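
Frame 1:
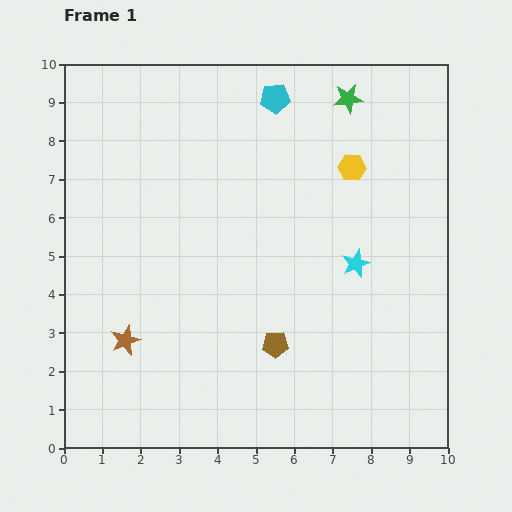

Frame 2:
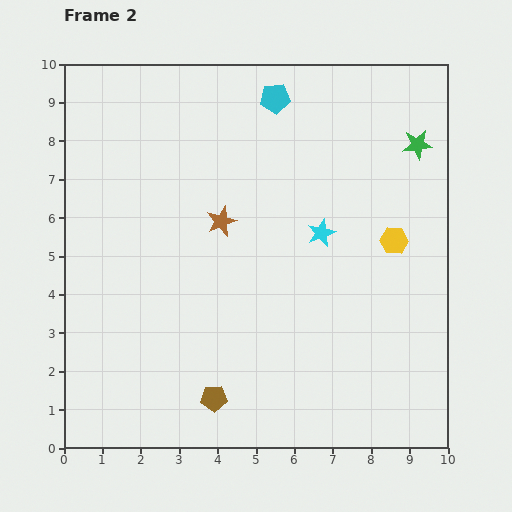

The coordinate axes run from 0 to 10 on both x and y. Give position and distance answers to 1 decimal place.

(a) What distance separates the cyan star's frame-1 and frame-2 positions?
1.2

The cyan star moved from (7.6, 4.8) to (6.7, 5.6), a distance of √(0.9² + 0.8²) ≈ 1.2.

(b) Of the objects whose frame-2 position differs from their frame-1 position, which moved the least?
the cyan star

(moved 1.2)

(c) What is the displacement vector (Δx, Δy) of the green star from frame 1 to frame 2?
(1.8, -1.2)

The green star was at (7.4, 9.1) in frame 1 and (9.2, 7.9) in frame 2.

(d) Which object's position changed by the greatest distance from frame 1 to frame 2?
the brown star

(moved 4.0; next 2.2)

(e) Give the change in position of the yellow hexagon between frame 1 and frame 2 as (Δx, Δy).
(1.1, -1.9)

The yellow hexagon was at (7.5, 7.3) in frame 1 and (8.6, 5.4) in frame 2.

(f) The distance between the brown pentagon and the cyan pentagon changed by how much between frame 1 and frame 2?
+1.6

Distance in frame 1: 6.4. Distance in frame 2: 8.0.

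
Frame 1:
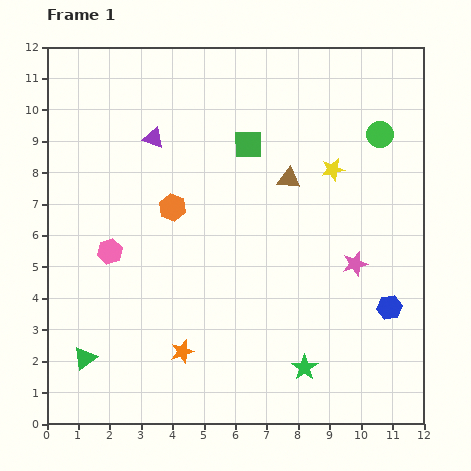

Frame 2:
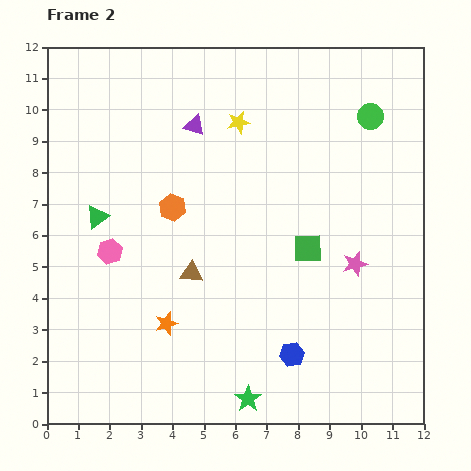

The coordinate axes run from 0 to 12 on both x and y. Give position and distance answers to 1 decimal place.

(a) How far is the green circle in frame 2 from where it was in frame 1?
0.7

The green circle moved from (10.6, 9.2) to (10.3, 9.8), a distance of √(0.3² + 0.6²) ≈ 0.7.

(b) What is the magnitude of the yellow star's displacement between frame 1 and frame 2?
3.4

The yellow star moved from (9.1, 8.1) to (6.1, 9.6), a distance of √(3.0² + 1.5²) ≈ 3.4.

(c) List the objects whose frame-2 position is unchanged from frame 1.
the pink hexagon, the orange hexagon, the pink star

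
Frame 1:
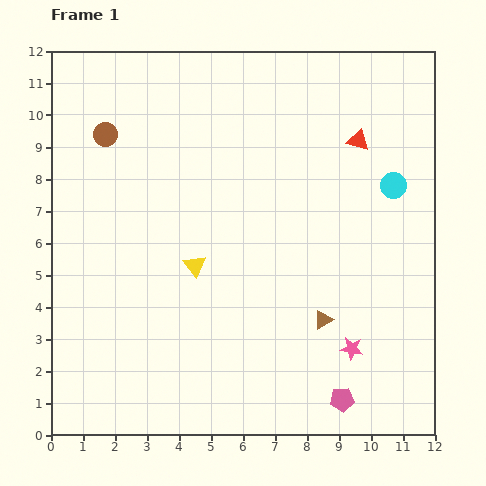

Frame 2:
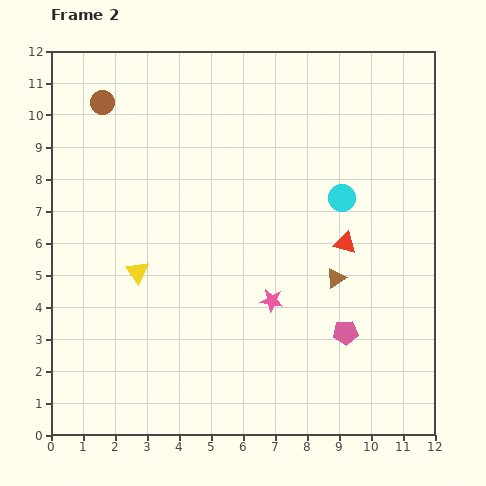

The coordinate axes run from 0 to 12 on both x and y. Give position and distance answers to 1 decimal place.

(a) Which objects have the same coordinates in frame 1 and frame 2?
none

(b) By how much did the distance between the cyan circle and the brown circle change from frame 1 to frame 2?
-1.0

Distance in frame 1: 9.1. Distance in frame 2: 8.1.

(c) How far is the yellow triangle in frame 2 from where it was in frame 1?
1.8

The yellow triangle moved from (4.5, 5.3) to (2.7, 5.1), a distance of √(1.8² + 0.2²) ≈ 1.8.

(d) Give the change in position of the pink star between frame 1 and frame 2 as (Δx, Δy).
(-2.5, 1.5)

The pink star was at (9.4, 2.7) in frame 1 and (6.9, 4.2) in frame 2.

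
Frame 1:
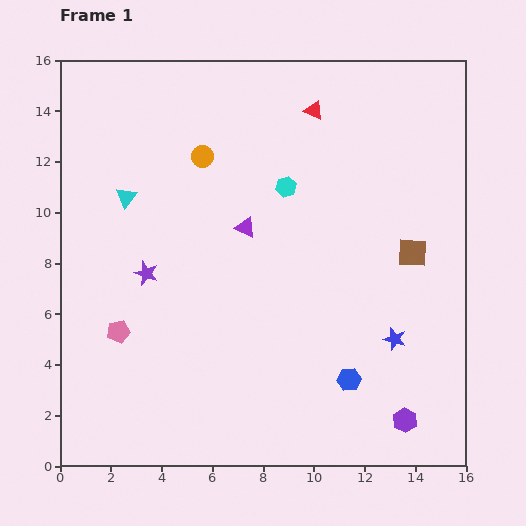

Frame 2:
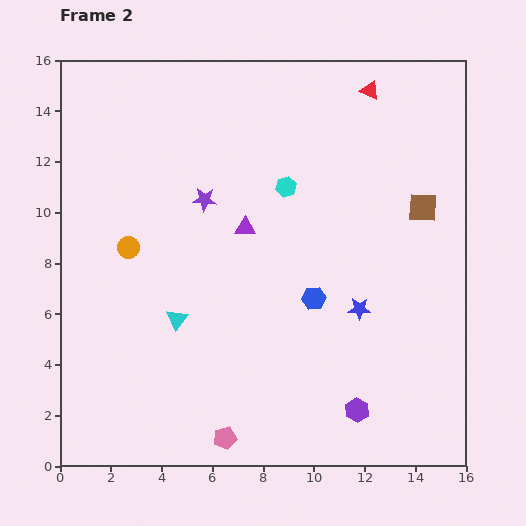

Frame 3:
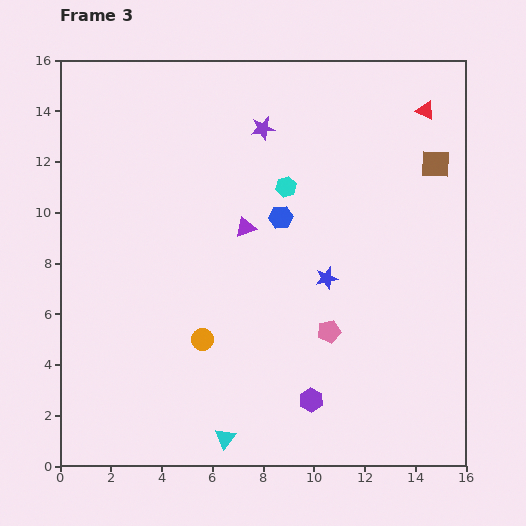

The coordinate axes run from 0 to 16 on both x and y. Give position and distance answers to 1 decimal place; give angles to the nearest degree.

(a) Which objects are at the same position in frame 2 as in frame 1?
the purple triangle, the cyan hexagon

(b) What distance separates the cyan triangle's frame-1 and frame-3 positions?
10.3

The cyan triangle moved from (2.6, 10.6) to (6.5, 1.1), a distance of √(3.9² + 9.5²) ≈ 10.3.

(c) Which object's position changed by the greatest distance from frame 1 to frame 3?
the cyan triangle

(moved 10.3; next 8.3)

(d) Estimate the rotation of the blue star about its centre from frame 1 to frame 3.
31° counter-clockwise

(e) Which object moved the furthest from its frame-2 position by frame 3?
the pink pentagon

(moved 5.9; next 5.1)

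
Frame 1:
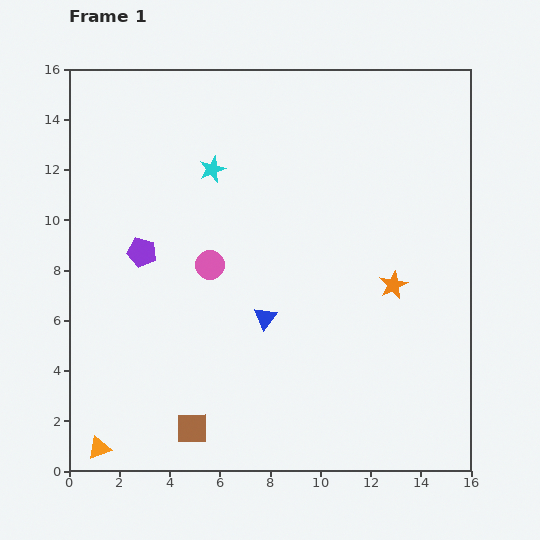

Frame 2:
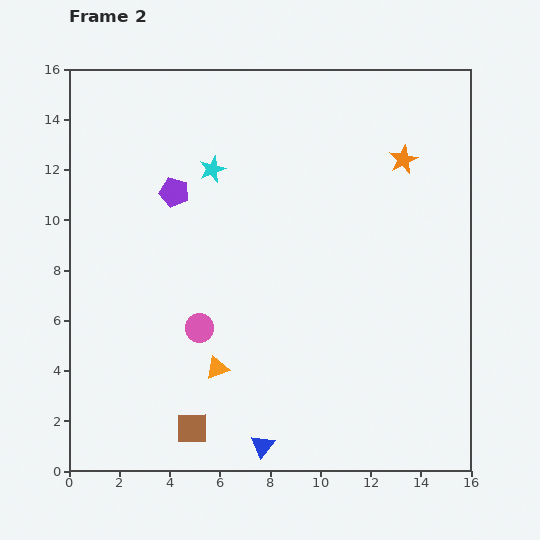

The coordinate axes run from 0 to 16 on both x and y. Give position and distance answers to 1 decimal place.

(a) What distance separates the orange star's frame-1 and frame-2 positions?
5.0

The orange star moved from (12.9, 7.4) to (13.3, 12.4), a distance of √(0.4² + 5.0²) ≈ 5.0.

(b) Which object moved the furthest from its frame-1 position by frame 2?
the orange triangle

(moved 5.7; next 5.1)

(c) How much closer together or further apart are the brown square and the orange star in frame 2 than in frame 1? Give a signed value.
+3.8

Distance in frame 1: 9.8. Distance in frame 2: 13.6.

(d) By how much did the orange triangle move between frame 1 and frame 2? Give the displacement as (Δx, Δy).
(4.7, 3.2)

The orange triangle was at (1.2, 0.9) in frame 1 and (5.9, 4.1) in frame 2.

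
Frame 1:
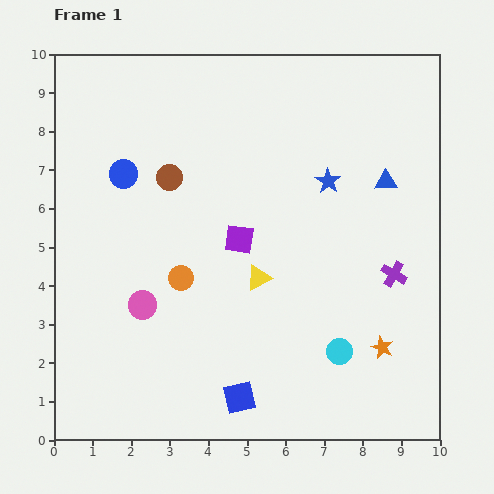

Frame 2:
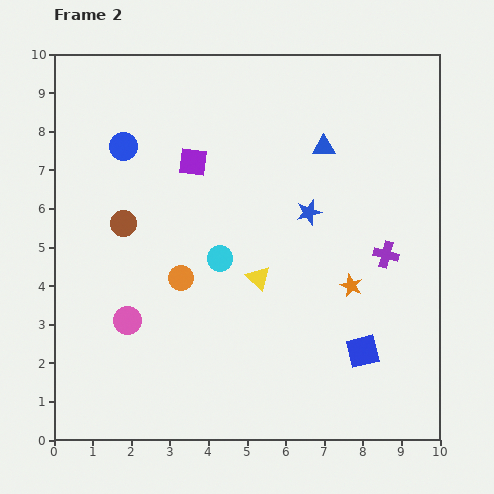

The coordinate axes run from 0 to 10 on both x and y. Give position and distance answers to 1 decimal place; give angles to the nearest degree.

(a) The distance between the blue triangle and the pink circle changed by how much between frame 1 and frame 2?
-0.3

Distance in frame 1: 7.1. Distance in frame 2: 6.8.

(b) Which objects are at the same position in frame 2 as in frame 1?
the orange circle, the yellow triangle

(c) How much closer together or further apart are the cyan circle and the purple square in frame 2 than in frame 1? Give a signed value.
-1.3

Distance in frame 1: 3.9. Distance in frame 2: 2.6.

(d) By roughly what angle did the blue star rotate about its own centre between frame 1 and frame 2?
24° clockwise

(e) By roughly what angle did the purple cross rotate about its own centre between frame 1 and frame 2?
15° counter-clockwise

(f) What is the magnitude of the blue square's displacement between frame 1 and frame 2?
3.4

The blue square moved from (4.8, 1.1) to (8.0, 2.3), a distance of √(3.2² + 1.2²) ≈ 3.4.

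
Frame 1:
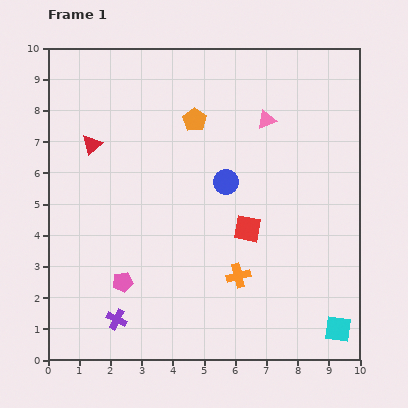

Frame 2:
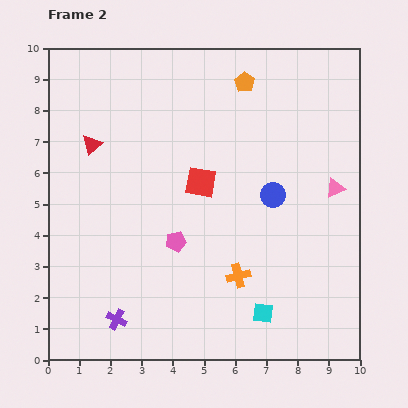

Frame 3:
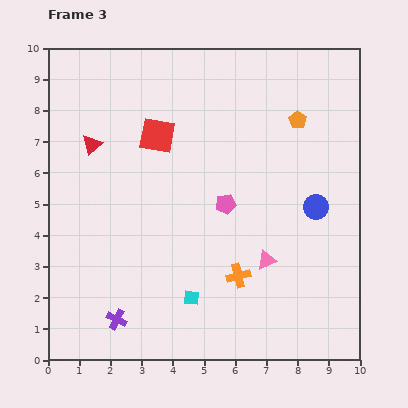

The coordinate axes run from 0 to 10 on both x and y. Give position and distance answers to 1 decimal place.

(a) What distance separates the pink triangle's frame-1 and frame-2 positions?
3.1

The pink triangle moved from (7.0, 7.7) to (9.2, 5.5), a distance of √(2.2² + 2.2²) ≈ 3.1.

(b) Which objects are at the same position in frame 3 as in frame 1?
the red triangle, the orange cross, the purple cross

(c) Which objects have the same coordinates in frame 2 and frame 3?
the red triangle, the orange cross, the purple cross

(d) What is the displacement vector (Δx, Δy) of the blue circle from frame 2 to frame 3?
(1.4, -0.4)

The blue circle was at (7.2, 5.3) in frame 2 and (8.6, 4.9) in frame 3.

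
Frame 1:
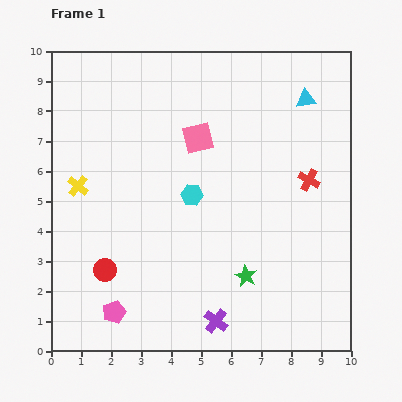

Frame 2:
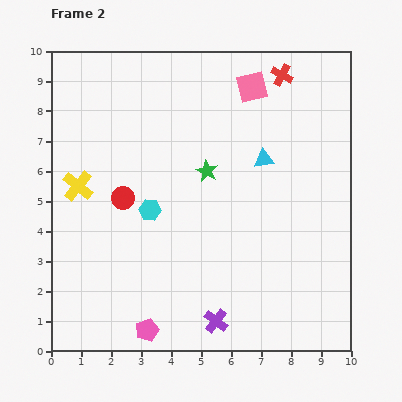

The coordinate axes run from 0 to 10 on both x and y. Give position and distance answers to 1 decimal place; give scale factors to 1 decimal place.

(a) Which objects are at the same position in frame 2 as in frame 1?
the purple cross, the yellow cross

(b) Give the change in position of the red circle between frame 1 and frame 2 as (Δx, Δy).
(0.6, 2.4)

The red circle was at (1.8, 2.7) in frame 1 and (2.4, 5.1) in frame 2.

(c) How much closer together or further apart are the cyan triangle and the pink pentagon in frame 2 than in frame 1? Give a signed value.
-2.7

Distance in frame 1: 9.6. Distance in frame 2: 6.9.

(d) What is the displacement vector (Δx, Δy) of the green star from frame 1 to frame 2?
(-1.3, 3.5)

The green star was at (6.5, 2.5) in frame 1 and (5.2, 6.0) in frame 2.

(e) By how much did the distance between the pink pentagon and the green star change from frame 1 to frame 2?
+1.1

Distance in frame 1: 4.6. Distance in frame 2: 5.7.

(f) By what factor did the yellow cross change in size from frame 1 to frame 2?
1.4×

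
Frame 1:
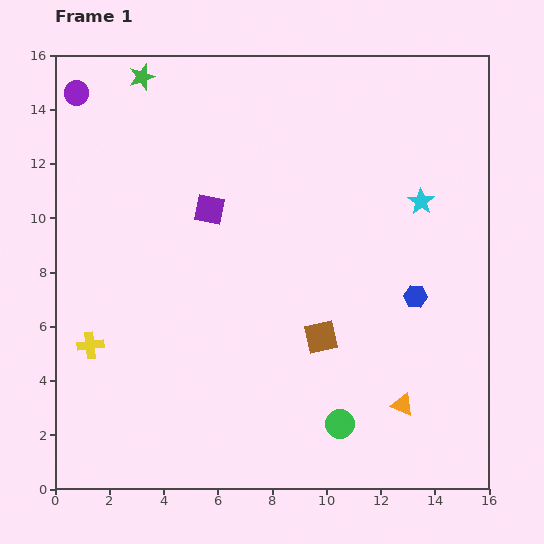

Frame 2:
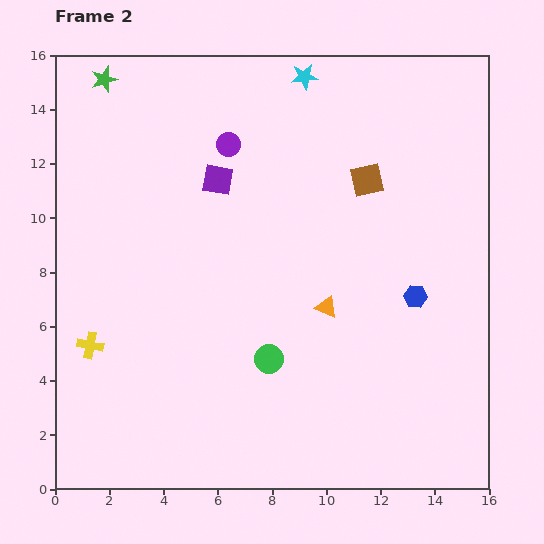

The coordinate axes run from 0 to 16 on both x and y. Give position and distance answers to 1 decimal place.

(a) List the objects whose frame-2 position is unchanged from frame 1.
the yellow cross, the blue hexagon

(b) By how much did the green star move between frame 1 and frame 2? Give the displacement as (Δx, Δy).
(-1.4, -0.1)

The green star was at (3.2, 15.2) in frame 1 and (1.8, 15.1) in frame 2.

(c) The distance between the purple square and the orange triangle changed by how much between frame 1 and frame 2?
-3.9

Distance in frame 1: 10.1. Distance in frame 2: 6.2.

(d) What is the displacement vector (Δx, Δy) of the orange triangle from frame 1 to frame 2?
(-2.8, 3.6)

The orange triangle was at (12.8, 3.1) in frame 1 and (10.0, 6.7) in frame 2.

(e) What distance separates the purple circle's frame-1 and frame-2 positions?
5.9

The purple circle moved from (0.8, 14.6) to (6.4, 12.7), a distance of √(5.6² + 1.9²) ≈ 5.9.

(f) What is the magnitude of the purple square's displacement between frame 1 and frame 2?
1.1

The purple square moved from (5.7, 10.3) to (6.0, 11.4), a distance of √(0.3² + 1.1²) ≈ 1.1.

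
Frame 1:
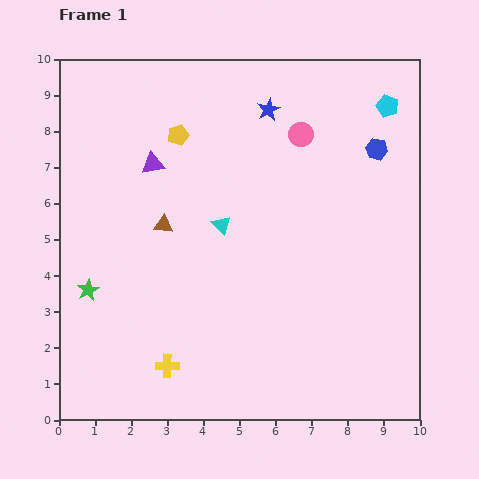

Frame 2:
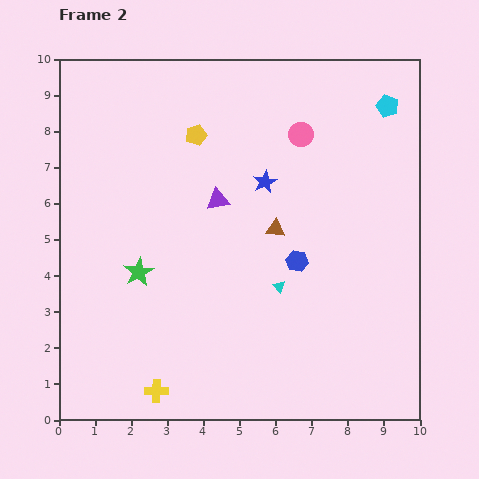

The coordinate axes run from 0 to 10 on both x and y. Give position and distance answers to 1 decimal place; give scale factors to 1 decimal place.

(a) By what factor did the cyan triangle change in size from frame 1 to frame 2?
0.6×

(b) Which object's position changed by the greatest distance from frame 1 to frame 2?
the blue hexagon

(moved 3.8; next 3.1)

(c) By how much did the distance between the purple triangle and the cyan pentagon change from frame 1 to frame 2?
-1.3

Distance in frame 1: 6.7. Distance in frame 2: 5.4.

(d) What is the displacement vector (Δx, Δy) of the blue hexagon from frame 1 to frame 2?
(-2.2, -3.1)

The blue hexagon was at (8.8, 7.5) in frame 1 and (6.6, 4.4) in frame 2.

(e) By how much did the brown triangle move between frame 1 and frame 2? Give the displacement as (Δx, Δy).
(3.1, -0.1)

The brown triangle was at (2.9, 5.4) in frame 1 and (6.0, 5.3) in frame 2.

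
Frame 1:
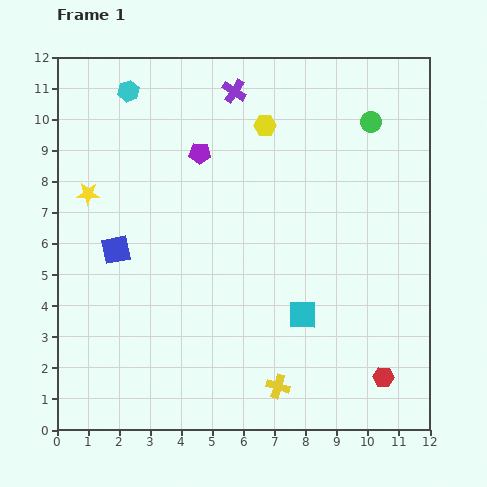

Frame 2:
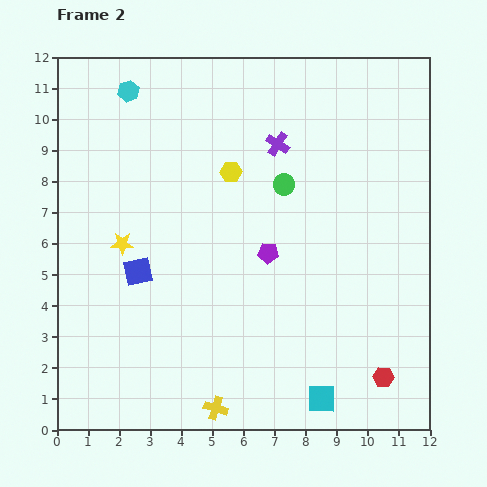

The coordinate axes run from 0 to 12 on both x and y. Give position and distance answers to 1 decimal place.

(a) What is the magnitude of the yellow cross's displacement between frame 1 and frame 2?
2.1

The yellow cross moved from (7.1, 1.4) to (5.1, 0.7), a distance of √(2.0² + 0.7²) ≈ 2.1.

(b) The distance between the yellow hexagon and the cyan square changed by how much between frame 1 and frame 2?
+1.7

Distance in frame 1: 6.2. Distance in frame 2: 7.9.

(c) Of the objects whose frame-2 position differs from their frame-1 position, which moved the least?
the blue square

(moved 1.0)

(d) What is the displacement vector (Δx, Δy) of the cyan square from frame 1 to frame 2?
(0.6, -2.7)

The cyan square was at (7.9, 3.7) in frame 1 and (8.5, 1.0) in frame 2.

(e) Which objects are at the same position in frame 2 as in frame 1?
the red hexagon, the cyan hexagon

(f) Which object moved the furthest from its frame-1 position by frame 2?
the purple pentagon

(moved 3.9; next 3.4)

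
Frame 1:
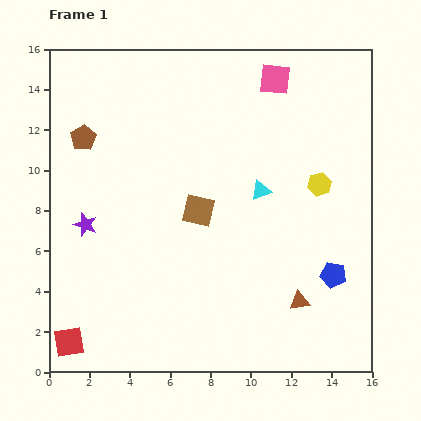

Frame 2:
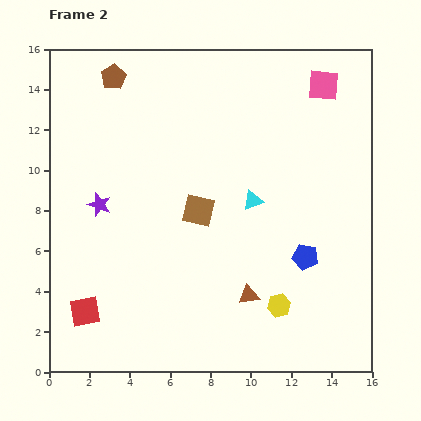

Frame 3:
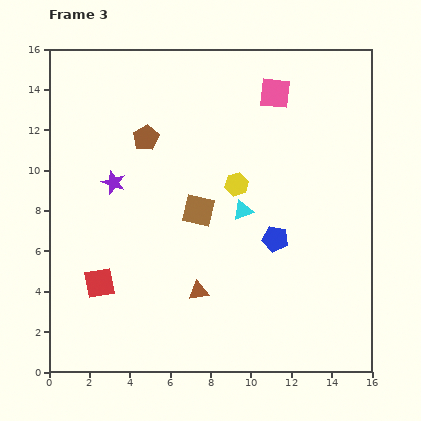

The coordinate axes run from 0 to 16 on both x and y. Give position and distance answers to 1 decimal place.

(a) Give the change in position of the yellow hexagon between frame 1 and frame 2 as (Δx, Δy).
(-2.0, -6.0)

The yellow hexagon was at (13.4, 9.3) in frame 1 and (11.4, 3.3) in frame 2.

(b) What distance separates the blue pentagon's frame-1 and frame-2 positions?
1.7

The blue pentagon moved from (14.1, 4.8) to (12.7, 5.7), a distance of √(1.4² + 0.9²) ≈ 1.7.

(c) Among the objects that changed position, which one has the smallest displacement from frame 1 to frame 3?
the pink square

(moved 0.7)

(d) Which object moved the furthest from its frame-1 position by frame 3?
the brown triangle

(moved 5.0; next 4.1)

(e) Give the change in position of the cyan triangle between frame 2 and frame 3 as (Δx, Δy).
(-0.5, -0.5)

The cyan triangle was at (10.1, 8.5) in frame 2 and (9.6, 8.0) in frame 3.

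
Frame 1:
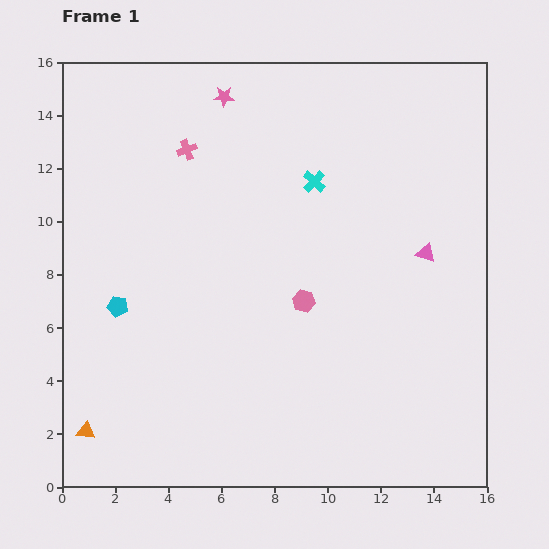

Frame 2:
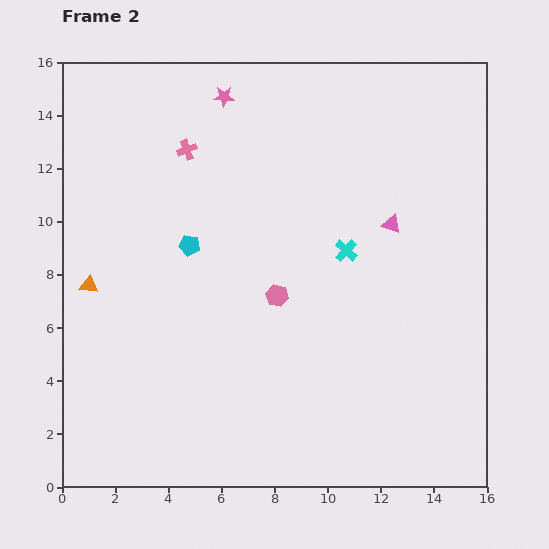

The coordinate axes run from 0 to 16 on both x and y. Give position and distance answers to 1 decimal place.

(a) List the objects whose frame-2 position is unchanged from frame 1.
the pink star, the pink cross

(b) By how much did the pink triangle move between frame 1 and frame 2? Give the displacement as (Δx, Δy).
(-1.3, 1.1)

The pink triangle was at (13.7, 8.8) in frame 1 and (12.4, 9.9) in frame 2.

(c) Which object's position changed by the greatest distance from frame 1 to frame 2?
the orange triangle

(moved 5.5; next 3.5)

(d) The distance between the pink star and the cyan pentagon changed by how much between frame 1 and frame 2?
-3.2

Distance in frame 1: 8.9. Distance in frame 2: 5.7.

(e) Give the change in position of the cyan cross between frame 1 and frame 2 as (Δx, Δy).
(1.2, -2.6)

The cyan cross was at (9.5, 11.5) in frame 1 and (10.7, 8.9) in frame 2.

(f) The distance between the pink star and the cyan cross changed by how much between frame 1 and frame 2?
+2.7

Distance in frame 1: 4.7. Distance in frame 2: 7.4.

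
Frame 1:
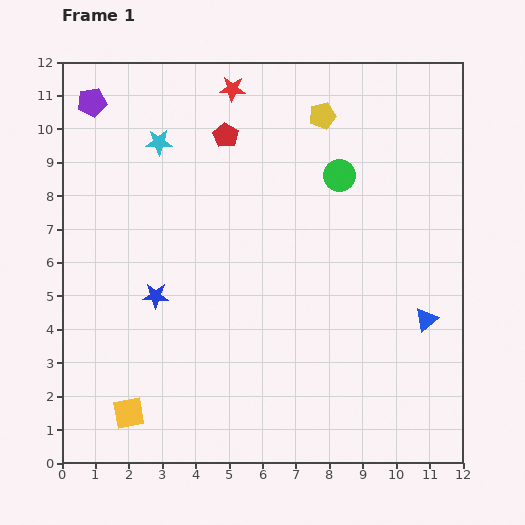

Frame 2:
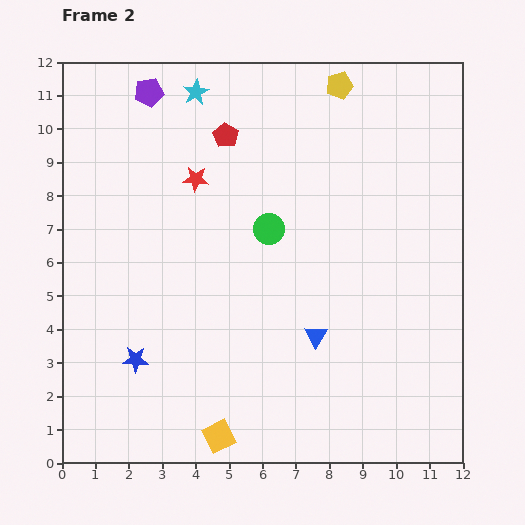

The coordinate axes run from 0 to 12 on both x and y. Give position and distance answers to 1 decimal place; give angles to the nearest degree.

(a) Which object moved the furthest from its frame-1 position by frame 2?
the blue triangle

(moved 3.3; next 2.9)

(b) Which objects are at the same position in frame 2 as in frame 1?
the red pentagon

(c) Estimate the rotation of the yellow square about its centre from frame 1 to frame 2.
16° counter-clockwise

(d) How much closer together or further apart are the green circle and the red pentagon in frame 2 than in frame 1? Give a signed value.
-0.5

Distance in frame 1: 3.6. Distance in frame 2: 3.1.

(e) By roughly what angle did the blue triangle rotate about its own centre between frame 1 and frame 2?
19° counter-clockwise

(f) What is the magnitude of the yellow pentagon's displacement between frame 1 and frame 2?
1.0

The yellow pentagon moved from (7.8, 10.4) to (8.3, 11.3), a distance of √(0.5² + 0.9²) ≈ 1.0.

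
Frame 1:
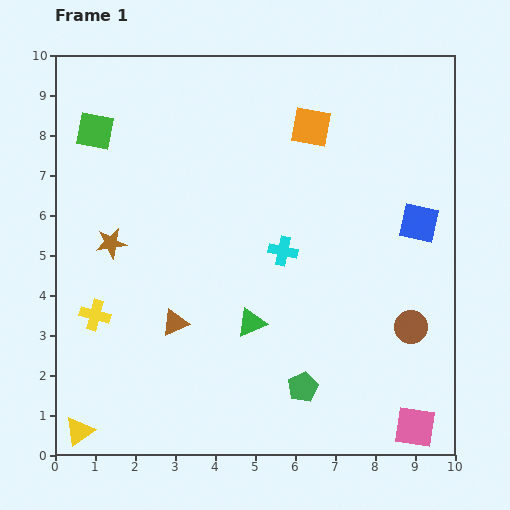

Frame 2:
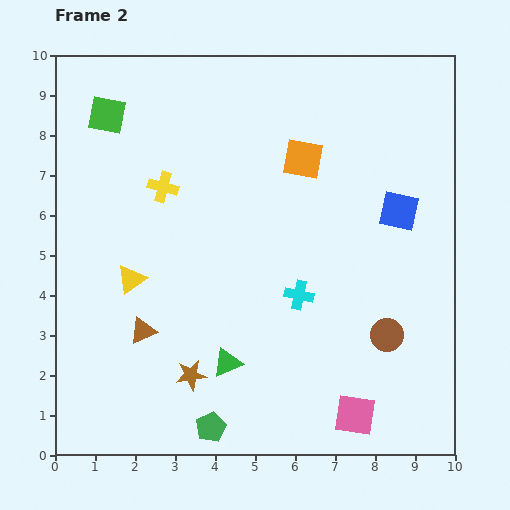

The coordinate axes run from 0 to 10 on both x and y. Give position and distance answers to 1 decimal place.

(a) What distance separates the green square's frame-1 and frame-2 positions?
0.5

The green square moved from (1.0, 8.1) to (1.3, 8.5), a distance of √(0.3² + 0.4²) ≈ 0.5.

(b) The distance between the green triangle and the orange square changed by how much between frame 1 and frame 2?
+0.3

Distance in frame 1: 5.1. Distance in frame 2: 5.4.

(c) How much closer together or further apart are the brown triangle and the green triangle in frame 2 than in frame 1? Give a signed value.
+0.3

Distance in frame 1: 1.9. Distance in frame 2: 2.2.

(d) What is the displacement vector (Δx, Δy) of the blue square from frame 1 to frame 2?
(-0.5, 0.3)

The blue square was at (9.1, 5.8) in frame 1 and (8.6, 6.1) in frame 2.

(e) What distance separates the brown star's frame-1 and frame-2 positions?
3.9

The brown star moved from (1.4, 5.3) to (3.4, 2.0), a distance of √(2.0² + 3.3²) ≈ 3.9.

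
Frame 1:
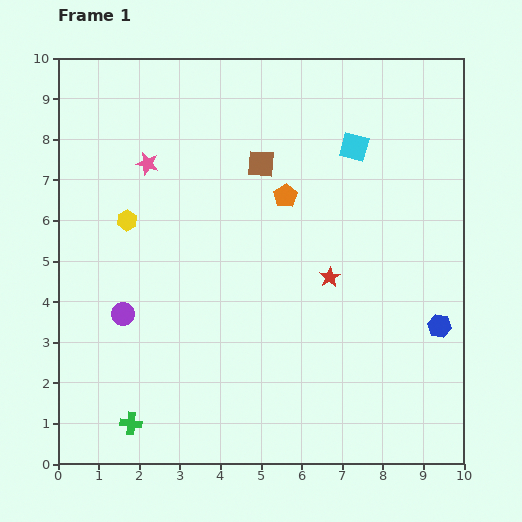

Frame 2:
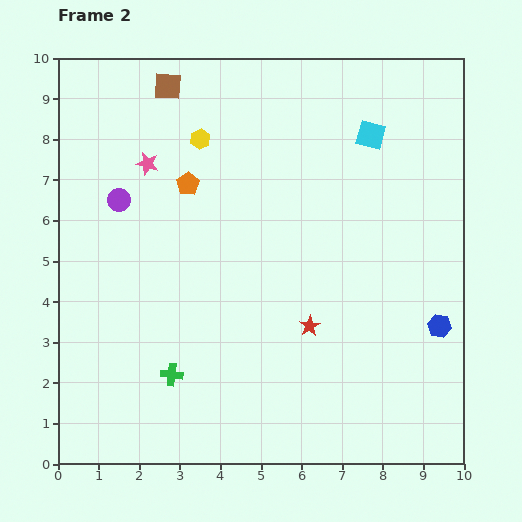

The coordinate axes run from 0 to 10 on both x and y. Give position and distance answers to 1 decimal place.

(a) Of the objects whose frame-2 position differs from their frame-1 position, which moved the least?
the cyan square

(moved 0.5)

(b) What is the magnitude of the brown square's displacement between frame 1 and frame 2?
3.0

The brown square moved from (5.0, 7.4) to (2.7, 9.3), a distance of √(2.3² + 1.9²) ≈ 3.0.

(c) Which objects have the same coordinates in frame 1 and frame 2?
the pink star, the blue hexagon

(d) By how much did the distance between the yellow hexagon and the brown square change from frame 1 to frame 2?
-2.1

Distance in frame 1: 3.6. Distance in frame 2: 1.5.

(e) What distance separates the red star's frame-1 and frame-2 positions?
1.3

The red star moved from (6.7, 4.6) to (6.2, 3.4), a distance of √(0.5² + 1.2²) ≈ 1.3.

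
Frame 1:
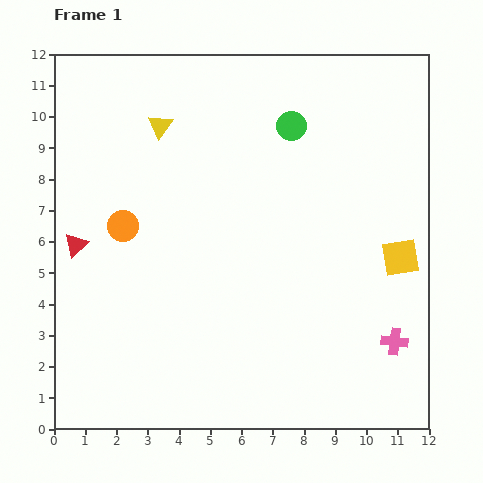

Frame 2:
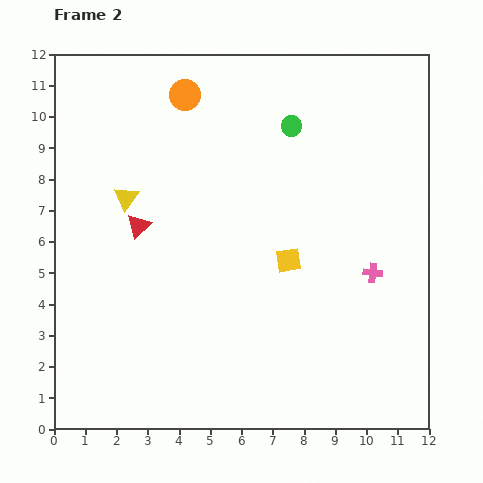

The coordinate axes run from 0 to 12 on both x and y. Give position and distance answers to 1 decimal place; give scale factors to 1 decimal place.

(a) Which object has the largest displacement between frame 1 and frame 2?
the orange circle

(moved 4.7; next 3.6)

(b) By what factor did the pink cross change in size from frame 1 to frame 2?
0.7×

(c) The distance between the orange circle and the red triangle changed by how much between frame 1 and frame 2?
+2.9

Distance in frame 1: 1.6. Distance in frame 2: 4.5.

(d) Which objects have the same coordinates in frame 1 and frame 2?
the green circle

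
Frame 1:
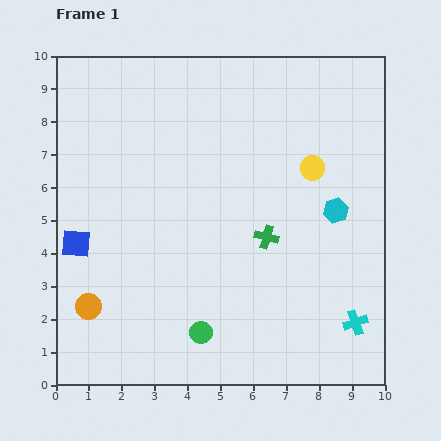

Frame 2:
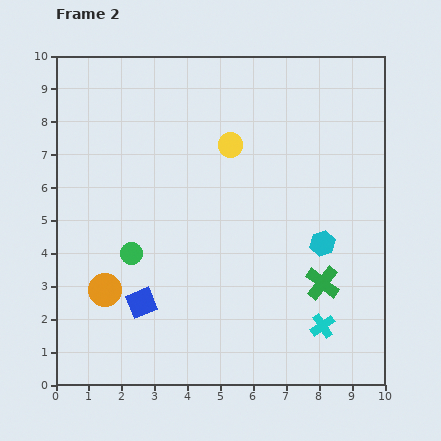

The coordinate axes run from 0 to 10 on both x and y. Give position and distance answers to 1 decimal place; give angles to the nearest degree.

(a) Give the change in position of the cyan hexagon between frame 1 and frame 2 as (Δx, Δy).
(-0.4, -1.0)

The cyan hexagon was at (8.5, 5.3) in frame 1 and (8.1, 4.3) in frame 2.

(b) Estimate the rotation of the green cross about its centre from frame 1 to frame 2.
23° clockwise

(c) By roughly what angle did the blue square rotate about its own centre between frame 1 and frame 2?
27° counter-clockwise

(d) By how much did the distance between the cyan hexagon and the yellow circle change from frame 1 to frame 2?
+2.6

Distance in frame 1: 1.5. Distance in frame 2: 4.1.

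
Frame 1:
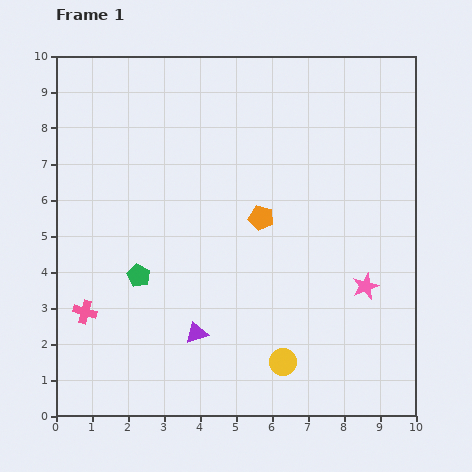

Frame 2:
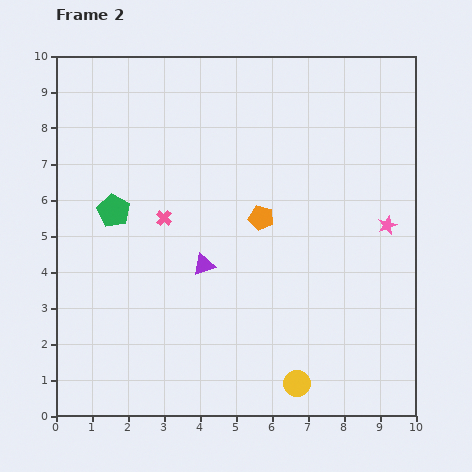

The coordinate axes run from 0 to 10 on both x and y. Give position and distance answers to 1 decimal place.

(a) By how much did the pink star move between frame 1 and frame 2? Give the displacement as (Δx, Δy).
(0.6, 1.7)

The pink star was at (8.6, 3.6) in frame 1 and (9.2, 5.3) in frame 2.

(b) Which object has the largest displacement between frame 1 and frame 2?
the pink cross

(moved 3.4; next 1.9)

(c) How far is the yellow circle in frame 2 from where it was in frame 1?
0.7

The yellow circle moved from (6.3, 1.5) to (6.7, 0.9), a distance of √(0.4² + 0.6²) ≈ 0.7.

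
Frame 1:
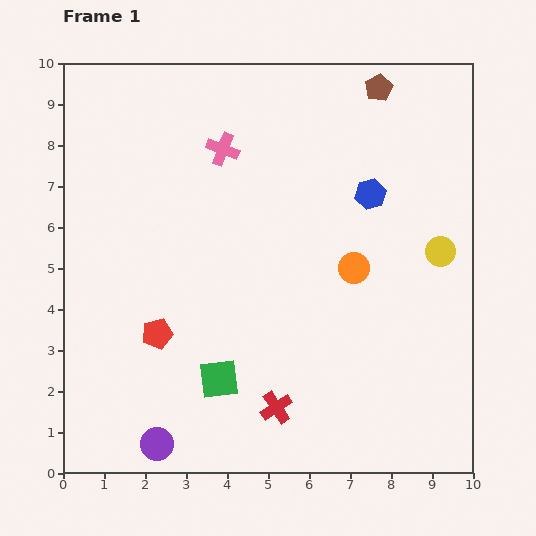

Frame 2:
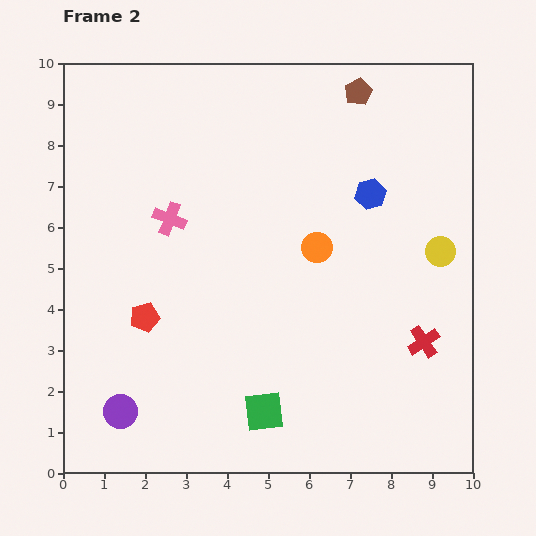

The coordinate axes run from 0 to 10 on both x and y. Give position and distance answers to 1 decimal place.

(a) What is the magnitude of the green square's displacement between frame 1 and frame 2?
1.4

The green square moved from (3.8, 2.3) to (4.9, 1.5), a distance of √(1.1² + 0.8²) ≈ 1.4.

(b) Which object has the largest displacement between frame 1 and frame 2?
the red cross

(moved 3.9; next 2.1)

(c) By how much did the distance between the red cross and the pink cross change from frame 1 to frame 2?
+0.5

Distance in frame 1: 6.4. Distance in frame 2: 6.9.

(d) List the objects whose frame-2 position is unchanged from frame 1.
the yellow circle, the blue hexagon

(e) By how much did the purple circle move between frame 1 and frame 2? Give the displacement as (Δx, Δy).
(-0.9, 0.8)

The purple circle was at (2.3, 0.7) in frame 1 and (1.4, 1.5) in frame 2.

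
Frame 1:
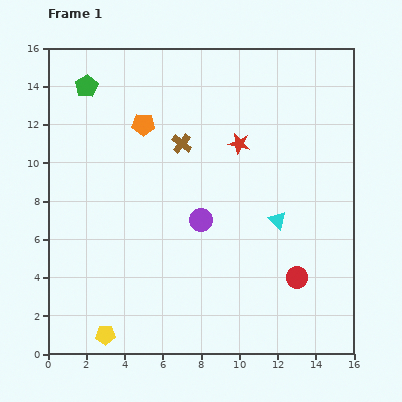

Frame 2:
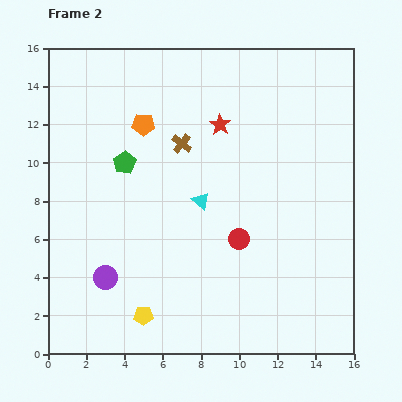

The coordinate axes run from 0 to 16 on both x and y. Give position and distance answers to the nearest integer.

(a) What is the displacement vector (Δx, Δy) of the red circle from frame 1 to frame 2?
(-3, 2)

The red circle was at (13, 4) in frame 1 and (10, 6) in frame 2.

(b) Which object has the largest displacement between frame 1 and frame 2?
the purple circle

(moved 6; next 4)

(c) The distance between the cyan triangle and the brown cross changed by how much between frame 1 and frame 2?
-3

Distance in frame 1: 6. Distance in frame 2: 3.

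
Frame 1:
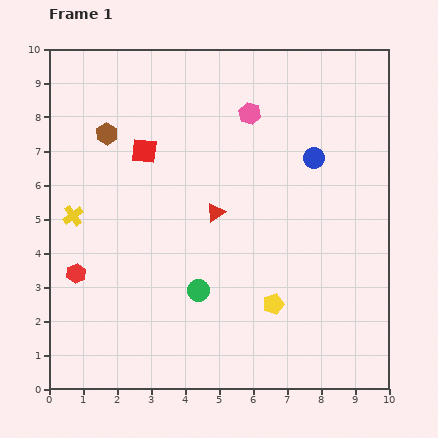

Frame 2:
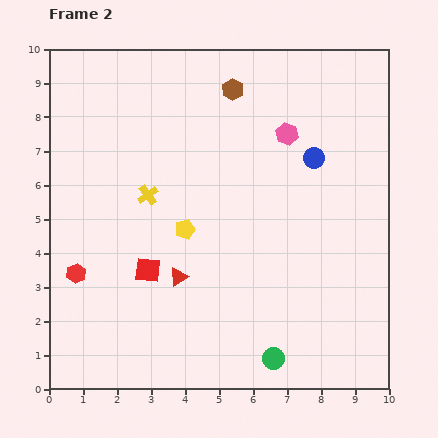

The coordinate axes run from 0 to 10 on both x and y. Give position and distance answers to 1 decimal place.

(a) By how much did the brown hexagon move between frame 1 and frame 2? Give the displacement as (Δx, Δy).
(3.7, 1.3)

The brown hexagon was at (1.7, 7.5) in frame 1 and (5.4, 8.8) in frame 2.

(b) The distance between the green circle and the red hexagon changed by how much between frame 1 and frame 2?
+2.7

Distance in frame 1: 3.6. Distance in frame 2: 6.3.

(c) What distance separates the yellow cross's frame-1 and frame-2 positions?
2.3

The yellow cross moved from (0.7, 5.1) to (2.9, 5.7), a distance of √(2.2² + 0.6²) ≈ 2.3.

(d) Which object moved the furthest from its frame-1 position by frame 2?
the brown hexagon

(moved 3.9; next 3.5)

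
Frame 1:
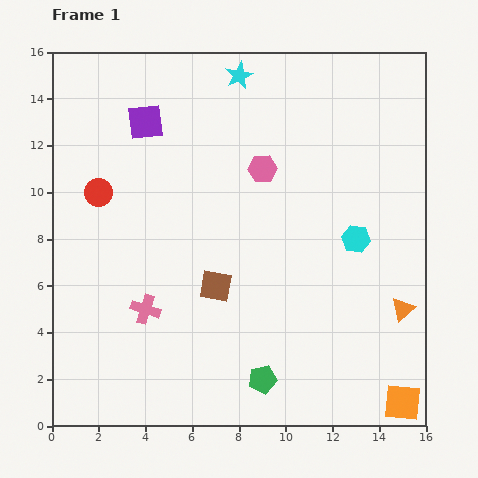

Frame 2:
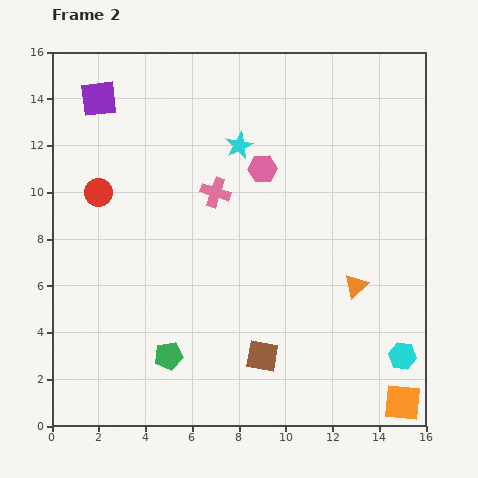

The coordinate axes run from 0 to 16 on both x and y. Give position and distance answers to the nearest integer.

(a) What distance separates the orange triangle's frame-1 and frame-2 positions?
2

The orange triangle moved from (15, 5) to (13, 6), a distance of √(2² + 1²) ≈ 2.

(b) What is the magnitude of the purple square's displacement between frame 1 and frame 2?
2

The purple square moved from (4, 13) to (2, 14), a distance of √(2² + 1²) ≈ 2.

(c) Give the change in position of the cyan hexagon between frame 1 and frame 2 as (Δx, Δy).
(2, -5)

The cyan hexagon was at (13, 8) in frame 1 and (15, 3) in frame 2.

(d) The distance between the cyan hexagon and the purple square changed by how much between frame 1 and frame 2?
+7

Distance in frame 1: 10. Distance in frame 2: 17.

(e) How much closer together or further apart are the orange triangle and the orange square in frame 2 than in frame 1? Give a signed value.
+1

Distance in frame 1: 4. Distance in frame 2: 5.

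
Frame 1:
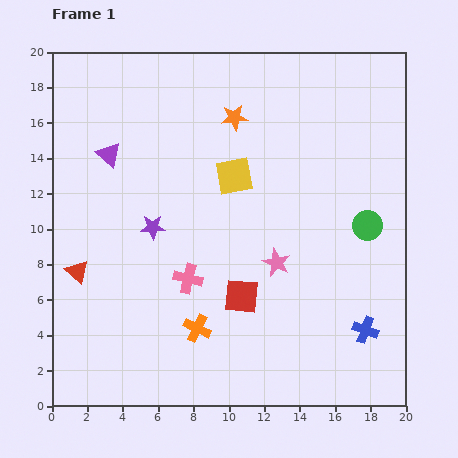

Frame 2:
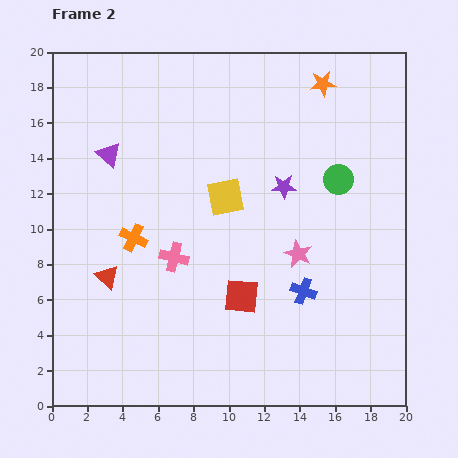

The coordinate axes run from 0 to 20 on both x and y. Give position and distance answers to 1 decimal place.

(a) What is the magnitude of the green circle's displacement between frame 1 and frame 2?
3.1

The green circle moved from (17.8, 10.2) to (16.2, 12.8), a distance of √(1.6² + 2.6²) ≈ 3.1.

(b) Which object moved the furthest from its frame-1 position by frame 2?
the purple star

(moved 7.7; next 6.2)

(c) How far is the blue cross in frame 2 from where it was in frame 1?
4.1

The blue cross moved from (17.7, 4.3) to (14.2, 6.5), a distance of √(3.5² + 2.2²) ≈ 4.1.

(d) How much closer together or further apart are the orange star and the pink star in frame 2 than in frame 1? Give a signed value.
+1.2

Distance in frame 1: 8.5. Distance in frame 2: 9.7.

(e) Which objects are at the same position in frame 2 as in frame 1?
the purple triangle, the red square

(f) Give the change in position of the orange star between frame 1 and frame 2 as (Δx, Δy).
(5.0, 1.9)

The orange star was at (10.3, 16.3) in frame 1 and (15.3, 18.2) in frame 2.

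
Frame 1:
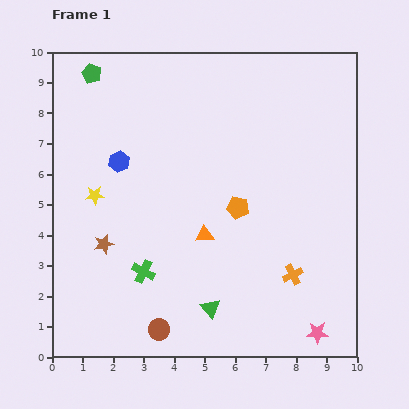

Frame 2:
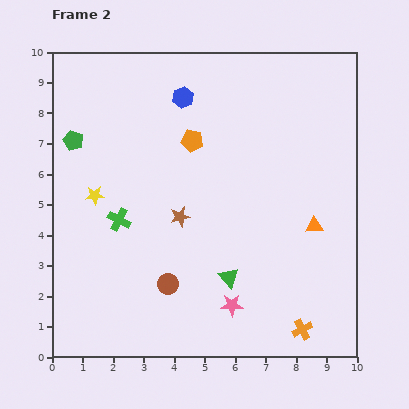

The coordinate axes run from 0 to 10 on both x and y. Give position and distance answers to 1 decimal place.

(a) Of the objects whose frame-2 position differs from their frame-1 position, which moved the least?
the green triangle

(moved 1.2)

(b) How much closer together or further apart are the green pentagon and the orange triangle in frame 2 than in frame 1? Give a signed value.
+1.9

Distance in frame 1: 6.5. Distance in frame 2: 8.4.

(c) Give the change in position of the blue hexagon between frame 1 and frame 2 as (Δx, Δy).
(2.1, 2.1)

The blue hexagon was at (2.2, 6.4) in frame 1 and (4.3, 8.5) in frame 2.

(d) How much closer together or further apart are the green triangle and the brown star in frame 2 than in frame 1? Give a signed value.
-1.5

Distance in frame 1: 4.1. Distance in frame 2: 2.6.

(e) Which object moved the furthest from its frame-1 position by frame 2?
the orange triangle

(moved 3.6; next 3.0)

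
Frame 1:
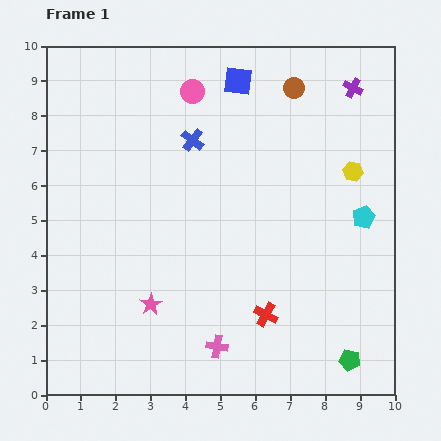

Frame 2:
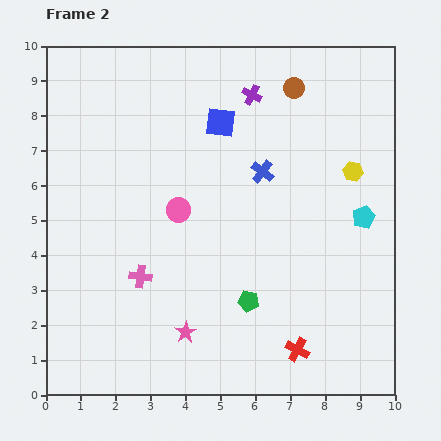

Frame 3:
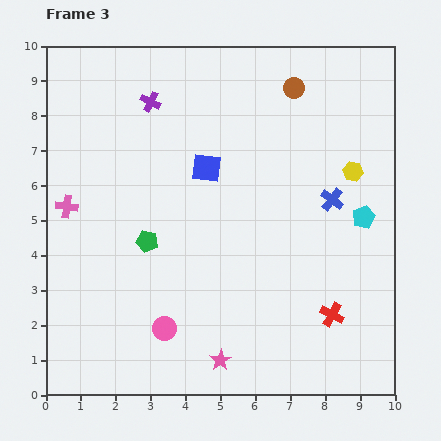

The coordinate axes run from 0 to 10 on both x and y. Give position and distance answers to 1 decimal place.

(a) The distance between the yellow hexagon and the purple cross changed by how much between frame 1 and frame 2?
+1.2

Distance in frame 1: 2.4. Distance in frame 2: 3.6.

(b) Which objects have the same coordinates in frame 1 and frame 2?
the yellow hexagon, the cyan pentagon, the brown circle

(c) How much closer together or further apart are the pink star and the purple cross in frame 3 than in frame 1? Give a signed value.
-0.8

Distance in frame 1: 8.5. Distance in frame 3: 7.7.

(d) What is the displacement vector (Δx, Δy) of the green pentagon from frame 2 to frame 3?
(-2.9, 1.7)

The green pentagon was at (5.8, 2.7) in frame 2 and (2.9, 4.4) in frame 3.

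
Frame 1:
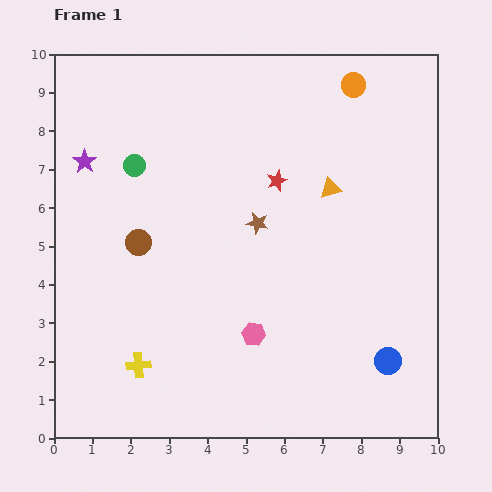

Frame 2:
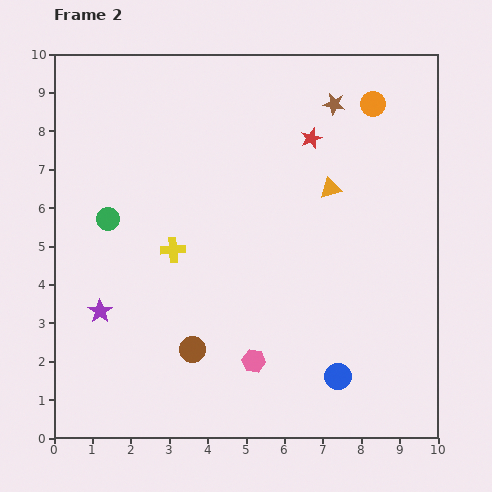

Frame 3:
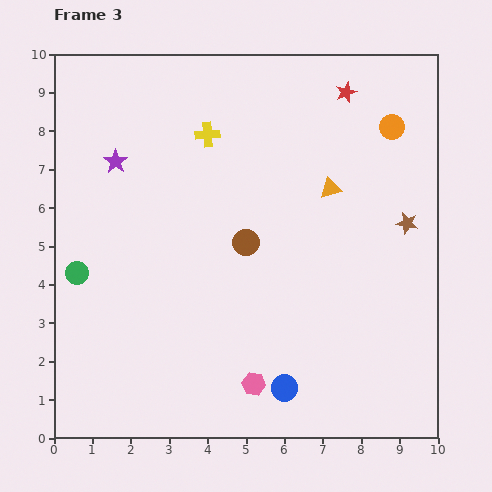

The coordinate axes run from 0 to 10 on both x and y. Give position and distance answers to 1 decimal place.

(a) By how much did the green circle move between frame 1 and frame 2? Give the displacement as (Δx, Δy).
(-0.7, -1.4)

The green circle was at (2.1, 7.1) in frame 1 and (1.4, 5.7) in frame 2.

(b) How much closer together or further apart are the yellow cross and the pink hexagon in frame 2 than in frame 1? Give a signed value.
+0.5

Distance in frame 1: 3.1. Distance in frame 2: 3.6.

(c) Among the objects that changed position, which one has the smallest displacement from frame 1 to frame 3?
the purple star

(moved 0.8)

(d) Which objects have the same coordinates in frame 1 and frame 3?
the orange triangle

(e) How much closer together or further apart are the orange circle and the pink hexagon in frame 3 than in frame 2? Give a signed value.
+0.2

Distance in frame 2: 7.4. Distance in frame 3: 7.6.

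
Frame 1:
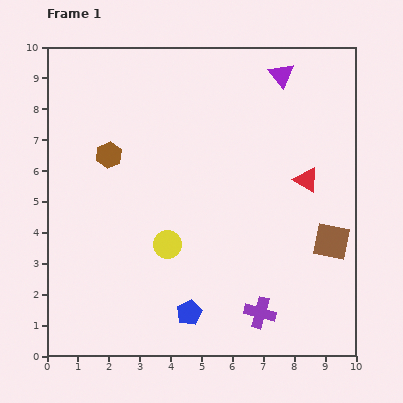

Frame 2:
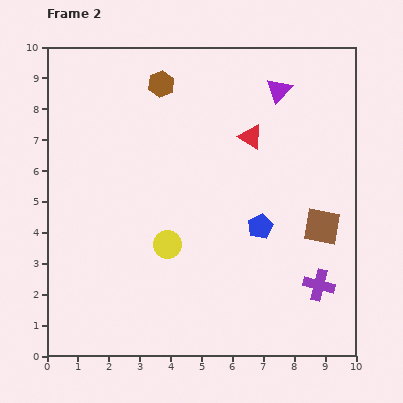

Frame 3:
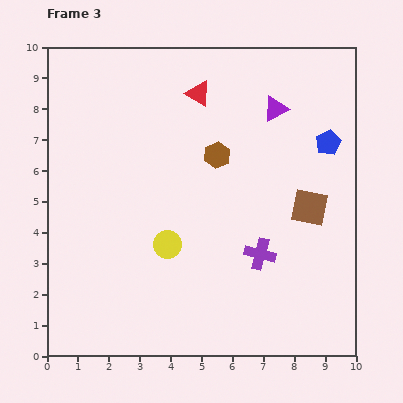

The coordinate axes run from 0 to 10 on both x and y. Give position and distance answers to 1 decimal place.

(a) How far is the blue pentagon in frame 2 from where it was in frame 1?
3.6

The blue pentagon moved from (4.6, 1.4) to (6.9, 4.2), a distance of √(2.3² + 2.8²) ≈ 3.6.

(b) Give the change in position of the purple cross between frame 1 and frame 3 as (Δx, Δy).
(0.0, 1.9)

The purple cross was at (6.9, 1.4) in frame 1 and (6.9, 3.3) in frame 3.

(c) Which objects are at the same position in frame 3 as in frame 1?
the yellow circle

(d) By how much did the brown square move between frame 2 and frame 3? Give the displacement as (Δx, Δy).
(-0.4, 0.6)

The brown square was at (8.9, 4.2) in frame 2 and (8.5, 4.8) in frame 3.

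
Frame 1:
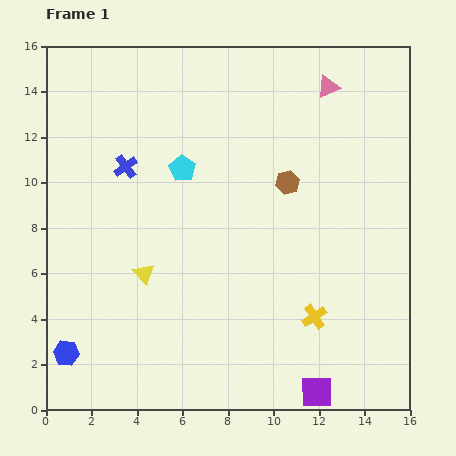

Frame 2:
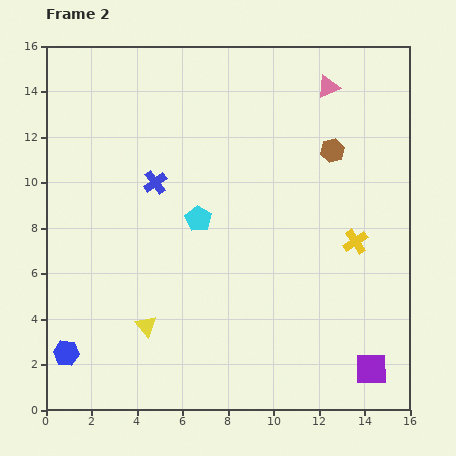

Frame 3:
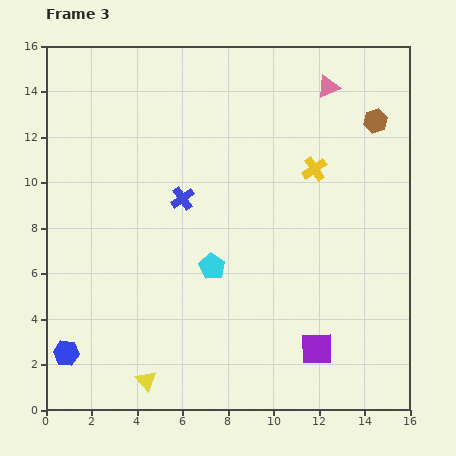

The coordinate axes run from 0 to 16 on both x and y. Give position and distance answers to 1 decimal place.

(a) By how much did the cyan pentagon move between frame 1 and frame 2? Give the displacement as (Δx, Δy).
(0.7, -2.2)

The cyan pentagon was at (6.0, 10.6) in frame 1 and (6.7, 8.4) in frame 2.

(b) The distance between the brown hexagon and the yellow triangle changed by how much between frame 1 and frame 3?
+7.7

Distance in frame 1: 7.5. Distance in frame 3: 15.2.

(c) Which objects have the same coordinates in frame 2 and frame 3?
the blue hexagon, the pink triangle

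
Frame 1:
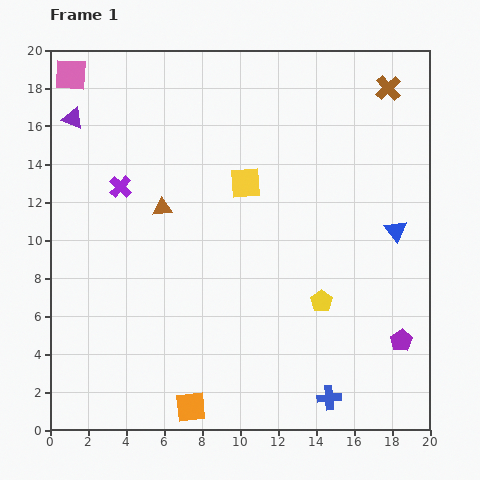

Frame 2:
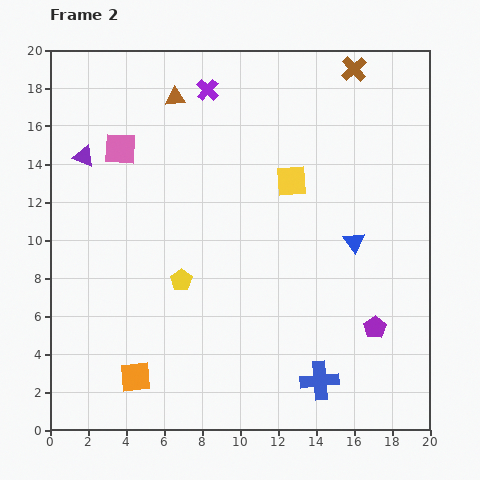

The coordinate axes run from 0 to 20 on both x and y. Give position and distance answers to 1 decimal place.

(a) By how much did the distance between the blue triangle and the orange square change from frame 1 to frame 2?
-0.8

Distance in frame 1: 14.3. Distance in frame 2: 13.5.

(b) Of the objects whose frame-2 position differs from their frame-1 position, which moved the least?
the blue cross

(moved 1.0)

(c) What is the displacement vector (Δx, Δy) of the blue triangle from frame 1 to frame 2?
(-2.2, -0.6)

The blue triangle was at (18.2, 10.5) in frame 1 and (16.0, 9.9) in frame 2.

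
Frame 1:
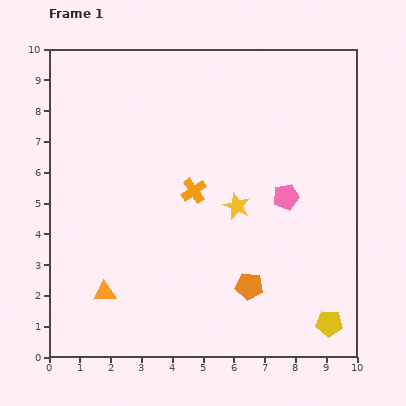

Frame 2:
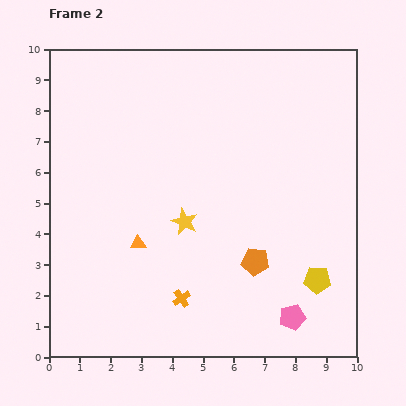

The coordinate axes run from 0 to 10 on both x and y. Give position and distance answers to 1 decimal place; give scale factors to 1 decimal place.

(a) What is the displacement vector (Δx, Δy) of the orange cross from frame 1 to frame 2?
(-0.4, -3.5)

The orange cross was at (4.7, 5.4) in frame 1 and (4.3, 1.9) in frame 2.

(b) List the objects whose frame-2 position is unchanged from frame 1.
none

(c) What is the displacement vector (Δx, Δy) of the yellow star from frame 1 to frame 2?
(-1.7, -0.5)

The yellow star was at (6.1, 4.9) in frame 1 and (4.4, 4.4) in frame 2.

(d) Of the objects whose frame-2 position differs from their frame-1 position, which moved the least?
the orange pentagon

(moved 0.8)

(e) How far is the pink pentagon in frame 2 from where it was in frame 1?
3.9

The pink pentagon moved from (7.7, 5.2) to (7.9, 1.3), a distance of √(0.2² + 3.9²) ≈ 3.9.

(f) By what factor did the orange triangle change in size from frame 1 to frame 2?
0.7×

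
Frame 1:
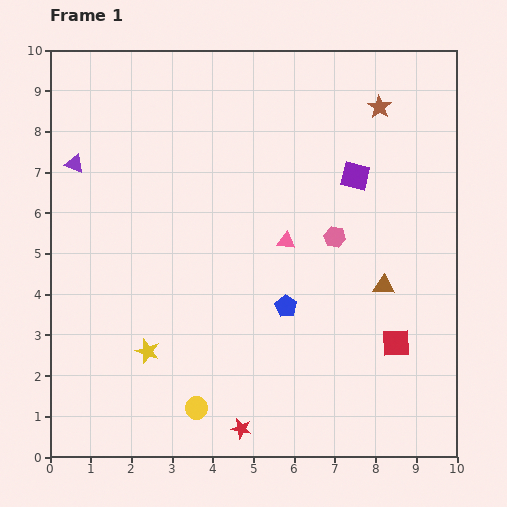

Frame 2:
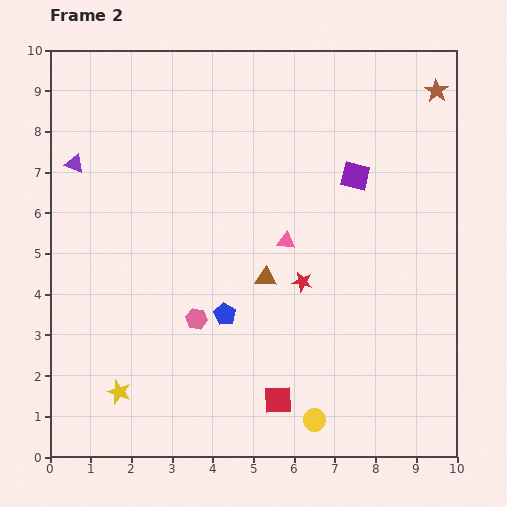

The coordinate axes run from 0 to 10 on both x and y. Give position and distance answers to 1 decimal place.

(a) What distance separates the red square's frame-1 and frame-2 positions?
3.2

The red square moved from (8.5, 2.8) to (5.6, 1.4), a distance of √(2.9² + 1.4²) ≈ 3.2.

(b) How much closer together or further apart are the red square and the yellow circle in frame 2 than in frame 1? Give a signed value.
-4.2

Distance in frame 1: 5.2. Distance in frame 2: 1.0.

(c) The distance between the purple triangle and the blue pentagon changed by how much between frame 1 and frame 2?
-1.1

Distance in frame 1: 6.3. Distance in frame 2: 5.2.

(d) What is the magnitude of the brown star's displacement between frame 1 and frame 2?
1.5

The brown star moved from (8.1, 8.6) to (9.5, 9.0), a distance of √(1.4² + 0.4²) ≈ 1.5.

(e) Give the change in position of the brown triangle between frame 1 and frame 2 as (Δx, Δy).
(-2.9, 0.2)

The brown triangle was at (8.2, 4.2) in frame 1 and (5.3, 4.4) in frame 2.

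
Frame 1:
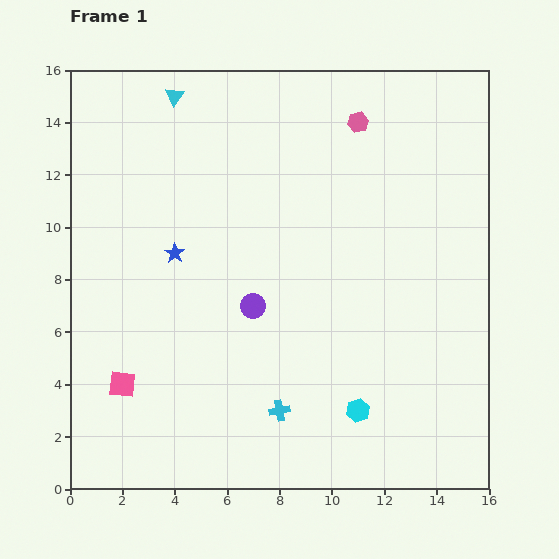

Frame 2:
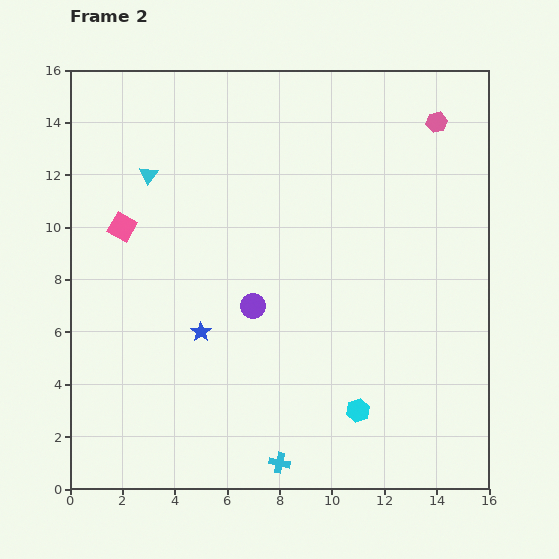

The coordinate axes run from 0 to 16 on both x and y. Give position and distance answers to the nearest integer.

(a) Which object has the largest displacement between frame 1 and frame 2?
the pink square

(moved 6; next 3)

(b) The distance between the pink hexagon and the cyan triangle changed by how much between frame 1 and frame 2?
+4

Distance in frame 1: 7. Distance in frame 2: 11.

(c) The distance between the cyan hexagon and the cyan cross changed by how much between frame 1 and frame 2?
+1

Distance in frame 1: 3. Distance in frame 2: 4.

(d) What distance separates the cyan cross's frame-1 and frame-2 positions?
2

The cyan cross moved from (8, 3) to (8, 1), a distance of √(0² + 2²) ≈ 2.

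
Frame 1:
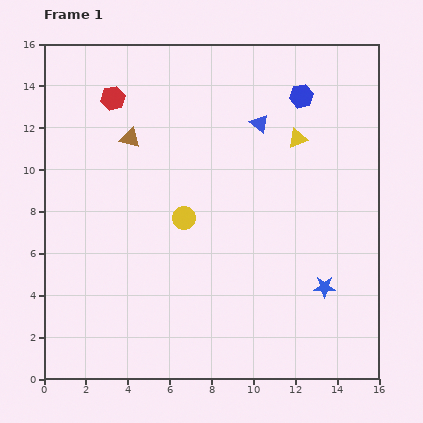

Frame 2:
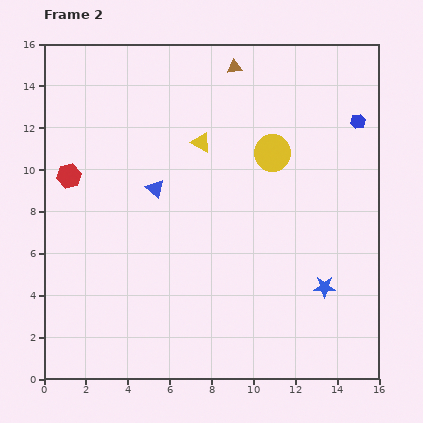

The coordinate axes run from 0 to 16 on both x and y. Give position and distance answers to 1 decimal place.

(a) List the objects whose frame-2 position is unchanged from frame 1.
the blue star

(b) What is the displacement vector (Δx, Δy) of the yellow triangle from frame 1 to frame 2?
(-4.6, -0.2)

The yellow triangle was at (12.1, 11.5) in frame 1 and (7.5, 11.3) in frame 2.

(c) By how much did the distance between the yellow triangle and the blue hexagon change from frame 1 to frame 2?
+5.6

Distance in frame 1: 2.0. Distance in frame 2: 7.6.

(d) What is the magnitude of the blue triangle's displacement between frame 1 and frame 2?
5.9

The blue triangle moved from (10.3, 12.2) to (5.3, 9.1), a distance of √(5.0² + 3.1²) ≈ 5.9.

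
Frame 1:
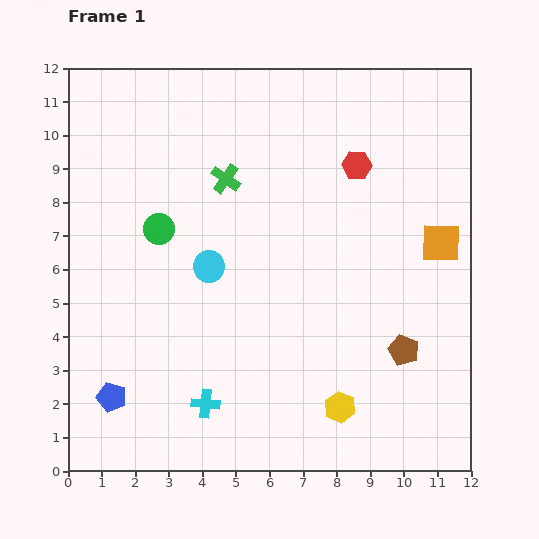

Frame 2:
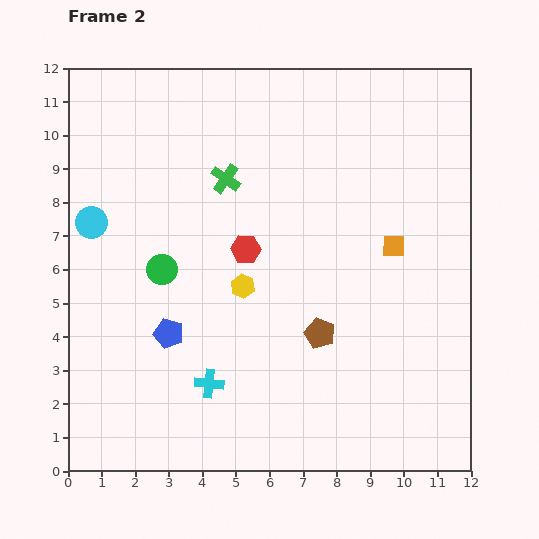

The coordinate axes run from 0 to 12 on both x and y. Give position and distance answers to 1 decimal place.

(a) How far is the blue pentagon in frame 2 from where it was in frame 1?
2.5

The blue pentagon moved from (1.3, 2.2) to (3.0, 4.1), a distance of √(1.7² + 1.9²) ≈ 2.5.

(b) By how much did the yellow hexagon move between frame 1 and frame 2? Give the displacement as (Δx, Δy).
(-2.9, 3.6)

The yellow hexagon was at (8.1, 1.9) in frame 1 and (5.2, 5.5) in frame 2.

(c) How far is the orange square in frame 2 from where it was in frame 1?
1.4

The orange square moved from (11.1, 6.8) to (9.7, 6.7), a distance of √(1.4² + 0.1²) ≈ 1.4.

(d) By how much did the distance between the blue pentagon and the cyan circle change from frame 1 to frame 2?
-0.9

Distance in frame 1: 4.9. Distance in frame 2: 4.0.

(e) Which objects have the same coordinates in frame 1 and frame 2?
the green cross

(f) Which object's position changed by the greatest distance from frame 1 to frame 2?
the yellow hexagon

(moved 4.6; next 4.1)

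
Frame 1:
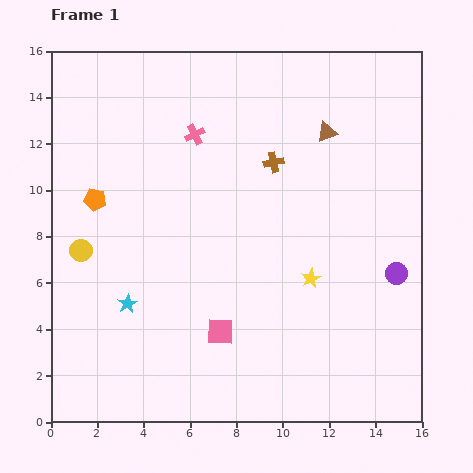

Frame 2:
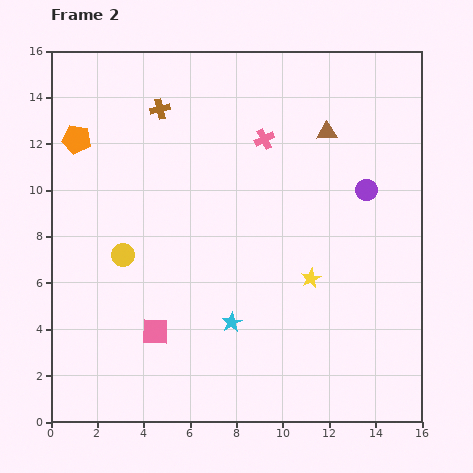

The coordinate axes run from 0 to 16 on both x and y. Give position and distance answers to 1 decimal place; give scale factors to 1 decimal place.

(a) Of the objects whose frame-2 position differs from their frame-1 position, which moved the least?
the yellow circle

(moved 1.8)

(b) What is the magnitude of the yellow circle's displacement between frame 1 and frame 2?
1.8

The yellow circle moved from (1.3, 7.4) to (3.1, 7.2), a distance of √(1.8² + 0.2²) ≈ 1.8.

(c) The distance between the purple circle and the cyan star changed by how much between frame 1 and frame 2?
-3.6

Distance in frame 1: 11.7. Distance in frame 2: 8.1.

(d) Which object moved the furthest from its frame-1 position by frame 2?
the brown cross

(moved 5.4; next 4.6)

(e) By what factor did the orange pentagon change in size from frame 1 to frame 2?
1.3×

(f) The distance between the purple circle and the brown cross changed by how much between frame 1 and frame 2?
+2.4

Distance in frame 1: 7.2. Distance in frame 2: 9.6.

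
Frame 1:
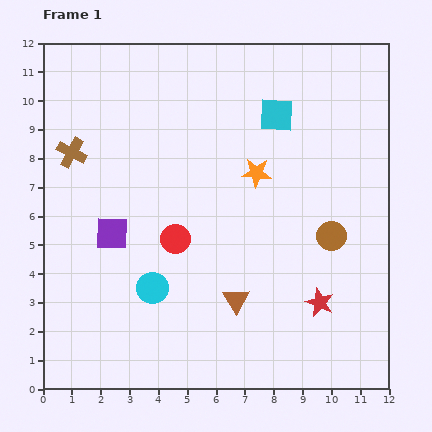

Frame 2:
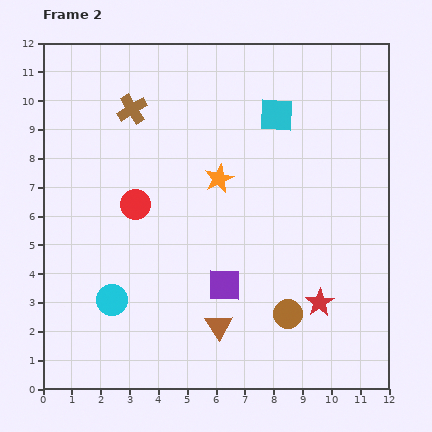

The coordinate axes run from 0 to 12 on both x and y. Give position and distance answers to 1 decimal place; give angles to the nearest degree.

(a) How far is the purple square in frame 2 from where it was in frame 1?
4.3

The purple square moved from (2.4, 5.4) to (6.3, 3.6), a distance of √(3.9² + 1.8²) ≈ 4.3.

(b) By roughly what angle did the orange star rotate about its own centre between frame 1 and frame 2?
28° counter-clockwise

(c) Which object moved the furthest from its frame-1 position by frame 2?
the purple square

(moved 4.3; next 3.1)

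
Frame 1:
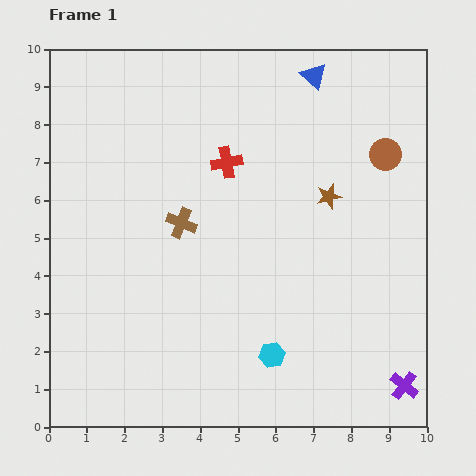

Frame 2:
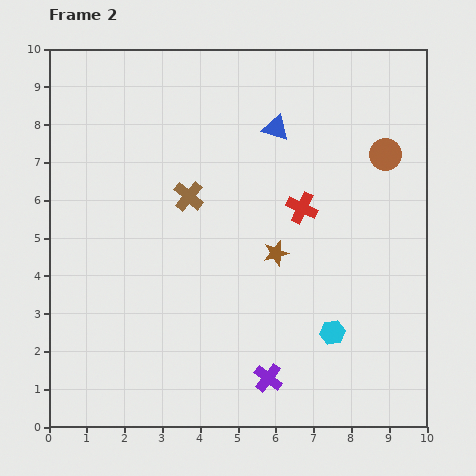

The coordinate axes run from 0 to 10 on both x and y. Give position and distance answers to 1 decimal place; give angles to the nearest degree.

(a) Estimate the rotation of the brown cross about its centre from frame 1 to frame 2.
18° clockwise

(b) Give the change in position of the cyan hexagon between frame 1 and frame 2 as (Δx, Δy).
(1.6, 0.6)

The cyan hexagon was at (5.9, 1.9) in frame 1 and (7.5, 2.5) in frame 2.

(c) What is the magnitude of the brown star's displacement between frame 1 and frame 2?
2.1

The brown star moved from (7.4, 6.1) to (6.0, 4.6), a distance of √(1.4² + 1.5²) ≈ 2.1.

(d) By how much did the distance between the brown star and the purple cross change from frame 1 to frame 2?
-2.1

Distance in frame 1: 5.4. Distance in frame 2: 3.3.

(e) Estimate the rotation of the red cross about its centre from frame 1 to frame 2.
36° clockwise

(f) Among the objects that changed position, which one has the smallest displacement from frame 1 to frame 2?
the brown cross

(moved 0.7)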